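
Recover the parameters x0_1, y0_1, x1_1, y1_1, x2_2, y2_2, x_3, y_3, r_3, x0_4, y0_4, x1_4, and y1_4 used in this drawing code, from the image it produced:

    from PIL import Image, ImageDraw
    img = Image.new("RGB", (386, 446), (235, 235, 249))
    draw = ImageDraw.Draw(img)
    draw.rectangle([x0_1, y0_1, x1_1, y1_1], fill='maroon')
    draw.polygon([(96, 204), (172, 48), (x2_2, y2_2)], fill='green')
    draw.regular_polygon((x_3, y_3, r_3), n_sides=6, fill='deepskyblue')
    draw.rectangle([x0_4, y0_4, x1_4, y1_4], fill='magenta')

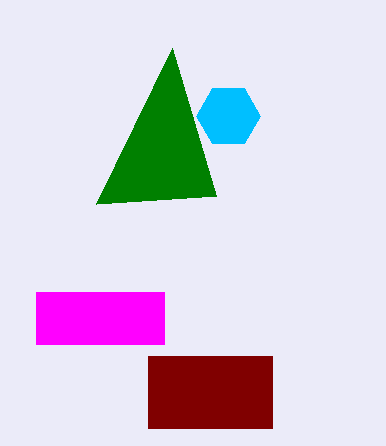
x0_1 = 148; y0_1 = 356; x1_1 = 272; y1_1 = 428; x2_2 = 216; y2_2 = 196; x_3 = 228; y_3 = 116; r_3 = 32; x0_4 = 36; y0_4 = 292; x1_4 = 164; y1_4 = 344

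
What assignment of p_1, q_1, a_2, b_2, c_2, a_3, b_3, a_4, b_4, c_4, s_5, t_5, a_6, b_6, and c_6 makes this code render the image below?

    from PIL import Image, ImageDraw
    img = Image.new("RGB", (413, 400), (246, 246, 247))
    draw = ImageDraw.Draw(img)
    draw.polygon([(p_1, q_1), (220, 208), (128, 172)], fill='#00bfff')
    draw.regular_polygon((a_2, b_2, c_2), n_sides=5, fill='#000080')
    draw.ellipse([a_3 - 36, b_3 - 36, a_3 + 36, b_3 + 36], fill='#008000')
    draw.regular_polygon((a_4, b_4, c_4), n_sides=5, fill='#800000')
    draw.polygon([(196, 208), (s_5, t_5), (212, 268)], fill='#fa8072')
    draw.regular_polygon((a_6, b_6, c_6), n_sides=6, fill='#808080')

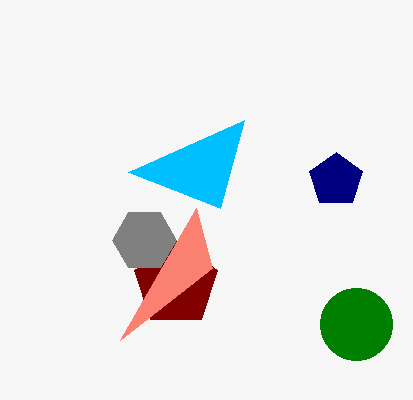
p_1 = 244; q_1 = 120; a_2 = 336; b_2 = 180; c_2 = 28; a_3 = 356; b_3 = 324; a_4 = 176; b_4 = 284; c_4 = 44; s_5 = 120; t_5 = 340; a_6 = 144; b_6 = 240; c_6 = 32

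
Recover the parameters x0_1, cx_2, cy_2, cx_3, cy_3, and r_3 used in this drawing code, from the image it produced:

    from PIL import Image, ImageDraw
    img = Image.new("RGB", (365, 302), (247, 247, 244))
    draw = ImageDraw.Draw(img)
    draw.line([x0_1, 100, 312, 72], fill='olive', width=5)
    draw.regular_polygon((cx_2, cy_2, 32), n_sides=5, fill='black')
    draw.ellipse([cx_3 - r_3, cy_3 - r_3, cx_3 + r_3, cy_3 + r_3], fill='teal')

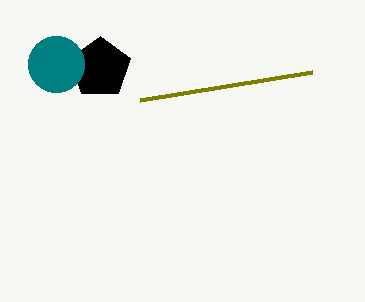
x0_1 = 140; cx_2 = 100; cy_2 = 68; cx_3 = 56; cy_3 = 64; r_3 = 28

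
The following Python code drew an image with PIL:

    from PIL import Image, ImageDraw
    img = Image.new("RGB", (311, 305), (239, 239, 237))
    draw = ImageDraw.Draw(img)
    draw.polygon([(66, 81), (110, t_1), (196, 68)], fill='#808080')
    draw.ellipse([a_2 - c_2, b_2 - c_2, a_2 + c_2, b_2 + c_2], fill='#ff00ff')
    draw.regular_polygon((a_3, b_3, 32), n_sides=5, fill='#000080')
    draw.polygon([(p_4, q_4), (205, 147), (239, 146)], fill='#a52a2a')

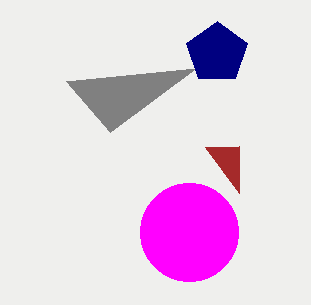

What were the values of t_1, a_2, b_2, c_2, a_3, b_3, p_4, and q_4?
t_1 = 132, a_2 = 189, b_2 = 232, c_2 = 49, a_3 = 217, b_3 = 53, p_4 = 239, q_4 = 193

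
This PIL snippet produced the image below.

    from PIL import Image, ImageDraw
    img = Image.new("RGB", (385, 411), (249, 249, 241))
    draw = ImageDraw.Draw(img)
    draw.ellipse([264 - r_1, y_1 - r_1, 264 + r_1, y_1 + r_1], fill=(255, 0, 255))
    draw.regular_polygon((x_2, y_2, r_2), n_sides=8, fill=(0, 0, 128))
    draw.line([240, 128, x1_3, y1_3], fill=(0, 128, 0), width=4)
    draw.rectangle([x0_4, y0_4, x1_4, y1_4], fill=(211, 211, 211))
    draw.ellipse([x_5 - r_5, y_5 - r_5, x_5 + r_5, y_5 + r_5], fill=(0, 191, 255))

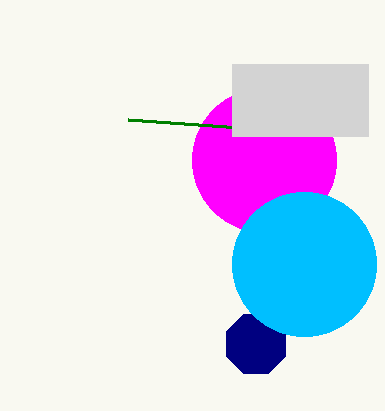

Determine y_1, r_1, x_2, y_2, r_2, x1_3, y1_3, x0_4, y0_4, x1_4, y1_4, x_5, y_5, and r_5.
y_1 = 160, r_1 = 72, x_2 = 256, y_2 = 344, r_2 = 32, x1_3 = 128, y1_3 = 120, x0_4 = 232, y0_4 = 64, x1_4 = 368, y1_4 = 136, x_5 = 304, y_5 = 264, r_5 = 72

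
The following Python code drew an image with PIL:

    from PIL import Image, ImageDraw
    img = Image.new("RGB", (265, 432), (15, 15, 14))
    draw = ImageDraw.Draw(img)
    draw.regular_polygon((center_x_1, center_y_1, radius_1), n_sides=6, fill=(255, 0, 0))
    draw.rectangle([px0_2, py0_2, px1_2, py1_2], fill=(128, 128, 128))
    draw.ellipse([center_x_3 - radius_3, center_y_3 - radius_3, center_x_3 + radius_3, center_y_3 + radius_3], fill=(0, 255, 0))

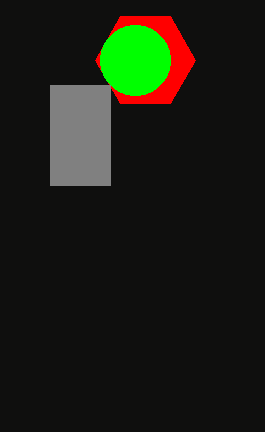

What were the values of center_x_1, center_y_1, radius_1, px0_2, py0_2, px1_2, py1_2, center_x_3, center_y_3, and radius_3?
center_x_1 = 145; center_y_1 = 60; radius_1 = 50; px0_2 = 50; py0_2 = 85; px1_2 = 110; py1_2 = 185; center_x_3 = 135; center_y_3 = 60; radius_3 = 35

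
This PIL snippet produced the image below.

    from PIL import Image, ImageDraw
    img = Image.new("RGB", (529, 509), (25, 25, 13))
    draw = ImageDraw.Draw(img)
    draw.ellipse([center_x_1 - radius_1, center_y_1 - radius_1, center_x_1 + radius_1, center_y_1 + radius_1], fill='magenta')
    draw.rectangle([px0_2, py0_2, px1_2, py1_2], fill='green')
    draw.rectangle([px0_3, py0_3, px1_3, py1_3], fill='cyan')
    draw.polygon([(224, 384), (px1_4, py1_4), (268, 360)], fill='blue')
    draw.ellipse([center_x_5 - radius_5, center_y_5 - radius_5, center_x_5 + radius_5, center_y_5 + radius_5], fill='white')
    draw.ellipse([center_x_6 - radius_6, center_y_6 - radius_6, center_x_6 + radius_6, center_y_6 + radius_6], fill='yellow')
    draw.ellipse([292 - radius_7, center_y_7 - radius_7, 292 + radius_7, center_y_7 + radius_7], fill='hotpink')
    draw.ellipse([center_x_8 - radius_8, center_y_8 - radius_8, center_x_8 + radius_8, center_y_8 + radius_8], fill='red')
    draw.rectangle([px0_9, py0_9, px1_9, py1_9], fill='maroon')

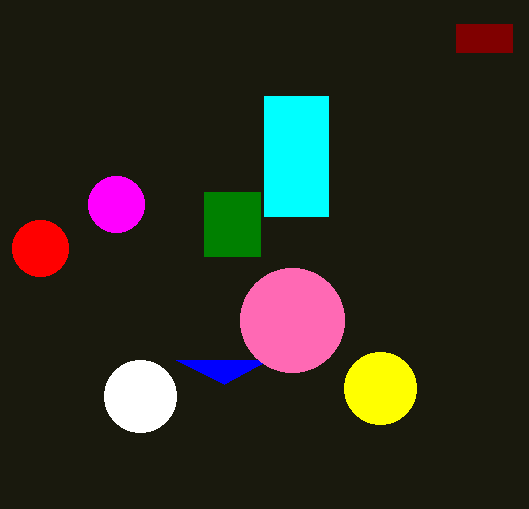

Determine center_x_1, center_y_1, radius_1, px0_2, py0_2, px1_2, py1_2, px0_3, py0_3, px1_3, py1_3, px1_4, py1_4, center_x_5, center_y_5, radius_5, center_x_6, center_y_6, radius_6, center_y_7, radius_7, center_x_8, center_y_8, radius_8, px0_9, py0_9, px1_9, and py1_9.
center_x_1 = 116, center_y_1 = 204, radius_1 = 28, px0_2 = 204, py0_2 = 192, px1_2 = 260, py1_2 = 256, px0_3 = 264, py0_3 = 96, px1_3 = 328, py1_3 = 216, px1_4 = 176, py1_4 = 360, center_x_5 = 140, center_y_5 = 396, radius_5 = 36, center_x_6 = 380, center_y_6 = 388, radius_6 = 36, center_y_7 = 320, radius_7 = 52, center_x_8 = 40, center_y_8 = 248, radius_8 = 28, px0_9 = 456, py0_9 = 24, px1_9 = 512, py1_9 = 52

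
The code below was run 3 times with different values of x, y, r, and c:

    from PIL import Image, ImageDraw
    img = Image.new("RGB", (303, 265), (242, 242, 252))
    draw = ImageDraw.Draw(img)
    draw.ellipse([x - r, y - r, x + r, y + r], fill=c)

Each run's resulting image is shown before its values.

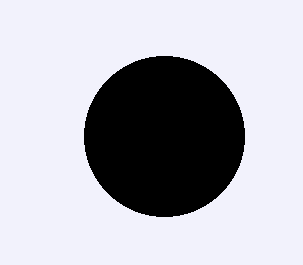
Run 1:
x = 164; y = 136; r = 80; c = 'black'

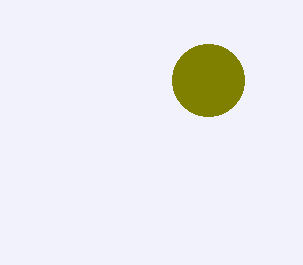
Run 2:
x = 208; y = 80; r = 36; c = 'olive'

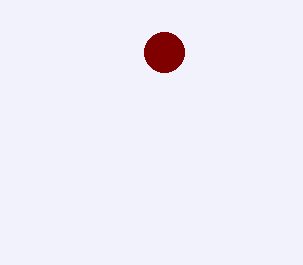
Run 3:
x = 164, y = 52, r = 20, c = 'maroon'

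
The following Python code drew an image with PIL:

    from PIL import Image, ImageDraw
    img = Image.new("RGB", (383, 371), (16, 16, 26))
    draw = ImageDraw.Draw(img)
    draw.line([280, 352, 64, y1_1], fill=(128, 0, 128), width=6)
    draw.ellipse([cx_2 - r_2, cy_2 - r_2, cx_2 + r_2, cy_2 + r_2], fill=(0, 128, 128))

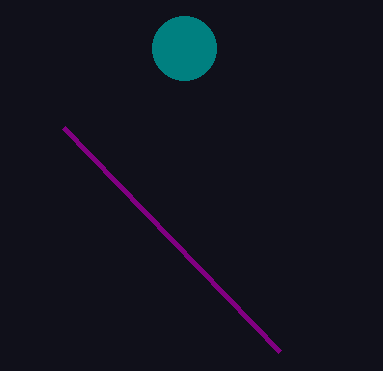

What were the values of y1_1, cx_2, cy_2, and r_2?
y1_1 = 128
cx_2 = 184
cy_2 = 48
r_2 = 32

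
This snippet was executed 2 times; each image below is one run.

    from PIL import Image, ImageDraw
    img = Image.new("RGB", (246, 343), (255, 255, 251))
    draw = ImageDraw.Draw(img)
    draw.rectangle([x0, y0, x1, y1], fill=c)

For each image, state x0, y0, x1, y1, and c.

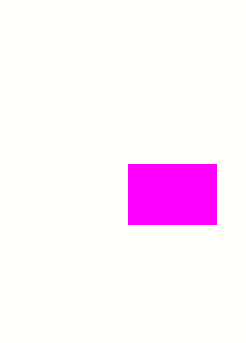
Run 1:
x0 = 128
y0 = 164
x1 = 216
y1 = 224
c = 'magenta'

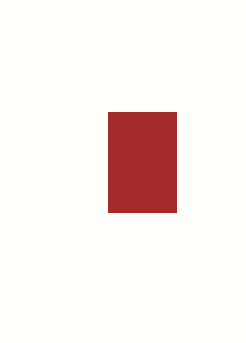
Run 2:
x0 = 108; y0 = 112; x1 = 176; y1 = 212; c = 'brown'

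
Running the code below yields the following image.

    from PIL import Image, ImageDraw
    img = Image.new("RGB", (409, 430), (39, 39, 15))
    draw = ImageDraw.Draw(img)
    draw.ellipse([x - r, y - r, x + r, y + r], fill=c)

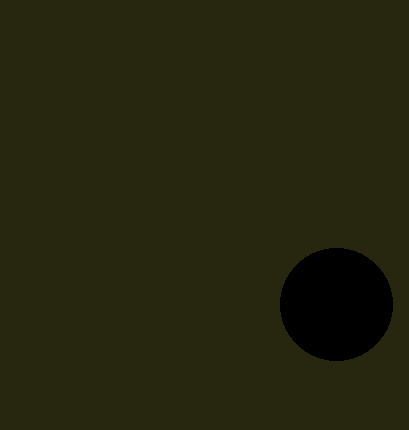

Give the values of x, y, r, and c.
x = 336
y = 304
r = 56
c = 'black'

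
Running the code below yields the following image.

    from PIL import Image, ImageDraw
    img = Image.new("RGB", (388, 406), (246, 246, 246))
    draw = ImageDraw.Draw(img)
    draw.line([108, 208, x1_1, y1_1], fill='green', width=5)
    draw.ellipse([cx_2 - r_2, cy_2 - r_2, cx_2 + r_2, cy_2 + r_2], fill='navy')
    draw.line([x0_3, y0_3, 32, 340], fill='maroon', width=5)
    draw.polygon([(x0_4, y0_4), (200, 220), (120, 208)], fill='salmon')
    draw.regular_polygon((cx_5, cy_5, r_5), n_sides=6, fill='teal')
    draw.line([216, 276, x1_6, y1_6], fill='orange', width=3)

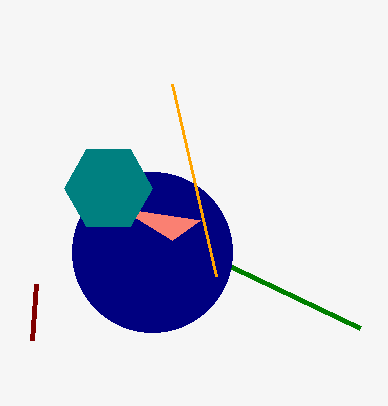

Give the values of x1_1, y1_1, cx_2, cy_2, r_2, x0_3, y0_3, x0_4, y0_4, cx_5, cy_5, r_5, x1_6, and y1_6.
x1_1 = 360, y1_1 = 328, cx_2 = 152, cy_2 = 252, r_2 = 80, x0_3 = 36, y0_3 = 284, x0_4 = 172, y0_4 = 240, cx_5 = 108, cy_5 = 188, r_5 = 44, x1_6 = 172, y1_6 = 84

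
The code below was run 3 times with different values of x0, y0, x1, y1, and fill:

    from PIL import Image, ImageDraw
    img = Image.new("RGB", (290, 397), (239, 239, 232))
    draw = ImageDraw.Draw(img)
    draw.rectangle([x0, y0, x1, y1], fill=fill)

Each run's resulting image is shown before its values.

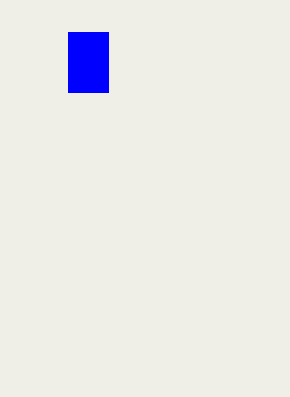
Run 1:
x0 = 68; y0 = 32; x1 = 108; y1 = 92; fill = 'blue'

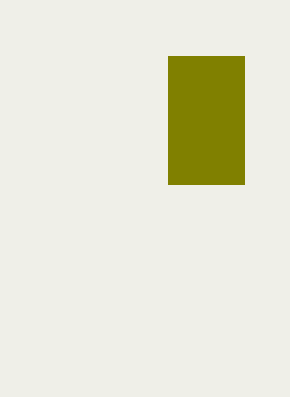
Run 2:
x0 = 168
y0 = 56
x1 = 244
y1 = 184
fill = 'olive'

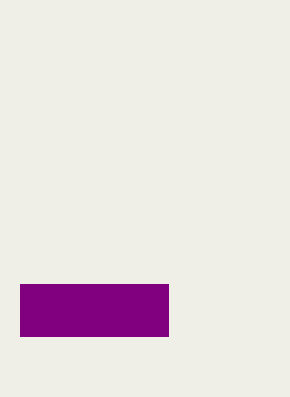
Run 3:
x0 = 20
y0 = 284
x1 = 168
y1 = 336
fill = 'purple'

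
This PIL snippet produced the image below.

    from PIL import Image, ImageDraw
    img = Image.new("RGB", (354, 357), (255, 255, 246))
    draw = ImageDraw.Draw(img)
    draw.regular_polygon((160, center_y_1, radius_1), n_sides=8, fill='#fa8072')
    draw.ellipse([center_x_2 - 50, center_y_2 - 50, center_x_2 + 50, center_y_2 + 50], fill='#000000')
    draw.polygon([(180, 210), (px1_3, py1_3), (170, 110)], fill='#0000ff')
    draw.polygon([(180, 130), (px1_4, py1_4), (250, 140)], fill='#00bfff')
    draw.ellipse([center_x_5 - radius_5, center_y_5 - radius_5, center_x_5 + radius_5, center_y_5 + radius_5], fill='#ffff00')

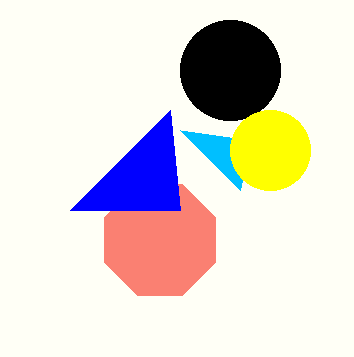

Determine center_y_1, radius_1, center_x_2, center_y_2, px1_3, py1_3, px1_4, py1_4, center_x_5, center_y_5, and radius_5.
center_y_1 = 240; radius_1 = 60; center_x_2 = 230; center_y_2 = 70; px1_3 = 70; py1_3 = 210; px1_4 = 240; py1_4 = 190; center_x_5 = 270; center_y_5 = 150; radius_5 = 40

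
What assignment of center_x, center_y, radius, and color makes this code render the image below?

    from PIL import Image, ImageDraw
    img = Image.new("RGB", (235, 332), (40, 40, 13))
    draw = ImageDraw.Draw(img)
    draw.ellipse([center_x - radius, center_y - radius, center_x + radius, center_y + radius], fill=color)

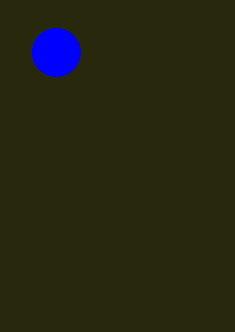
center_x = 56; center_y = 52; radius = 24; color = 'blue'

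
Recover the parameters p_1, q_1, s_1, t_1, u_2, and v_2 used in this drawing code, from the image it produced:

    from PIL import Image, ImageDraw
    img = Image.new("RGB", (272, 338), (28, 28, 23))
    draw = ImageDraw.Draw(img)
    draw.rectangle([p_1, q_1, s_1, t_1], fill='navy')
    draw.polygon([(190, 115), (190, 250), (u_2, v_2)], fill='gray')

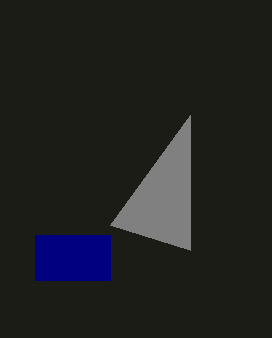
p_1 = 35; q_1 = 235; s_1 = 110; t_1 = 280; u_2 = 110; v_2 = 225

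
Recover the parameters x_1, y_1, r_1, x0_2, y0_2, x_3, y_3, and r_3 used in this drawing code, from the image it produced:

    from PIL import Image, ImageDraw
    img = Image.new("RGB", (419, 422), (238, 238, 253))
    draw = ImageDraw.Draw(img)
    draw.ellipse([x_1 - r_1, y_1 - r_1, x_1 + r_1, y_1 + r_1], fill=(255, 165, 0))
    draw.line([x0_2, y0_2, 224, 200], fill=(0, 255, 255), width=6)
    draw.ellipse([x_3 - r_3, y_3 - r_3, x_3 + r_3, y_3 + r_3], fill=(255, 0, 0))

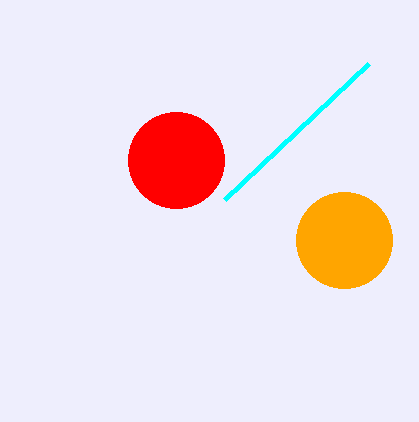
x_1 = 344; y_1 = 240; r_1 = 48; x0_2 = 368; y0_2 = 64; x_3 = 176; y_3 = 160; r_3 = 48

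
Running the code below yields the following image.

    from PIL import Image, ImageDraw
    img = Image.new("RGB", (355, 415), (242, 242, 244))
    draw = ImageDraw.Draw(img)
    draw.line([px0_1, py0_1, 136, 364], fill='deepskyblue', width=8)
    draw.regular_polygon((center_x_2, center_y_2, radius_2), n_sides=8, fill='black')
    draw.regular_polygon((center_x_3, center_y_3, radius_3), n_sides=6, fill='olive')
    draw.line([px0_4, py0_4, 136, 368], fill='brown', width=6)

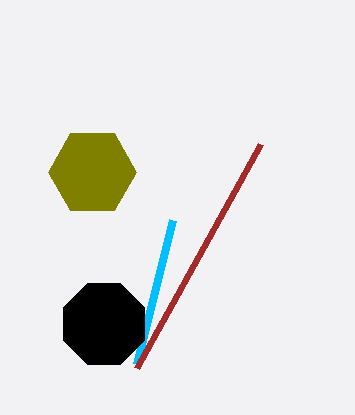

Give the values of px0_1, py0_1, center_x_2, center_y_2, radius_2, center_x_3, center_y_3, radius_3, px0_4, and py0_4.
px0_1 = 172, py0_1 = 220, center_x_2 = 104, center_y_2 = 324, radius_2 = 44, center_x_3 = 92, center_y_3 = 172, radius_3 = 44, px0_4 = 260, py0_4 = 144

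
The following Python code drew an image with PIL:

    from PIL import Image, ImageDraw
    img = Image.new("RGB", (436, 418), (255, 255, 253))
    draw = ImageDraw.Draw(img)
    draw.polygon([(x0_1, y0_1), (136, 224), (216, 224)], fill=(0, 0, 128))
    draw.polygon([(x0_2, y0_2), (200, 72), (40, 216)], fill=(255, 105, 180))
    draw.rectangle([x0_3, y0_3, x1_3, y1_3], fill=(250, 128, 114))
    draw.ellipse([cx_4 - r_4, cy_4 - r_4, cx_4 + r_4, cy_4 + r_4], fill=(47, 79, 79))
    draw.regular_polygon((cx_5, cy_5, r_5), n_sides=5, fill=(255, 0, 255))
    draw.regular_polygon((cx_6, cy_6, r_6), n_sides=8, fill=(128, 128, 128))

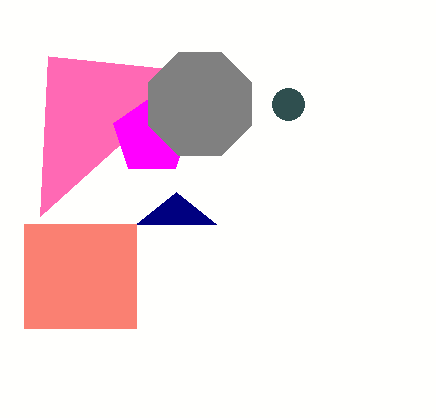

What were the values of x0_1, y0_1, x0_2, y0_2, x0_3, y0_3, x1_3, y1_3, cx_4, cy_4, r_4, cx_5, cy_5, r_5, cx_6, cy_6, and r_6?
x0_1 = 176, y0_1 = 192, x0_2 = 48, y0_2 = 56, x0_3 = 24, y0_3 = 224, x1_3 = 136, y1_3 = 328, cx_4 = 288, cy_4 = 104, r_4 = 16, cx_5 = 152, cy_5 = 136, r_5 = 40, cx_6 = 200, cy_6 = 104, r_6 = 56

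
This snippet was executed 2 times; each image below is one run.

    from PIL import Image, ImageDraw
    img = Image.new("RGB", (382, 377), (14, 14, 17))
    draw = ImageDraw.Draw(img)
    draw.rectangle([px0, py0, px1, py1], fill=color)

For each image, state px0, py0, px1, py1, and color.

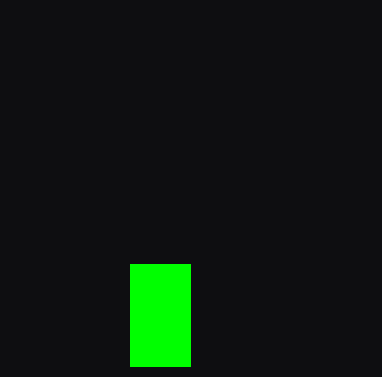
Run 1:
px0 = 130
py0 = 264
px1 = 190
py1 = 366
color = 'lime'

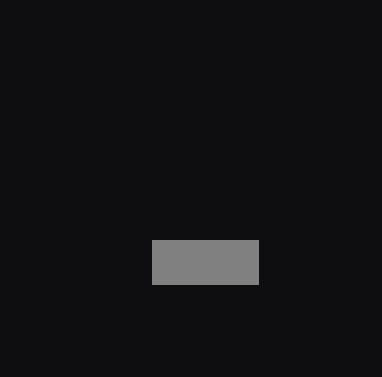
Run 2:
px0 = 152, py0 = 240, px1 = 258, py1 = 284, color = 'gray'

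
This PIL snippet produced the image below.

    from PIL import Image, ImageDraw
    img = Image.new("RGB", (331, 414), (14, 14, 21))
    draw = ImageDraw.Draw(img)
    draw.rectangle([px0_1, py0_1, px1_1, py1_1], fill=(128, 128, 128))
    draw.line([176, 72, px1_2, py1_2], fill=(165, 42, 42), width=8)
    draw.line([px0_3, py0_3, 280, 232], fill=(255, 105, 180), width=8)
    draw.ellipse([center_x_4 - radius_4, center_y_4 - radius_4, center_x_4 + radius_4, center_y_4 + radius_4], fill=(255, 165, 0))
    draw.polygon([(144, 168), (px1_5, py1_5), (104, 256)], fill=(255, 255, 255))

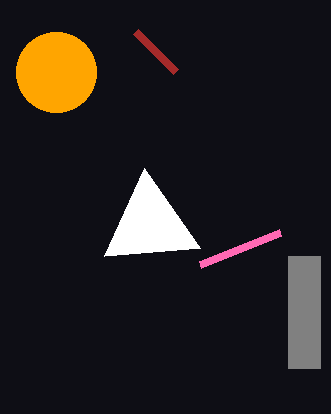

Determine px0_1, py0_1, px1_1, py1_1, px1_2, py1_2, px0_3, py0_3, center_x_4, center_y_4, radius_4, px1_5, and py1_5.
px0_1 = 288
py0_1 = 256
px1_1 = 320
py1_1 = 368
px1_2 = 136
py1_2 = 32
px0_3 = 200
py0_3 = 264
center_x_4 = 56
center_y_4 = 72
radius_4 = 40
px1_5 = 200
py1_5 = 248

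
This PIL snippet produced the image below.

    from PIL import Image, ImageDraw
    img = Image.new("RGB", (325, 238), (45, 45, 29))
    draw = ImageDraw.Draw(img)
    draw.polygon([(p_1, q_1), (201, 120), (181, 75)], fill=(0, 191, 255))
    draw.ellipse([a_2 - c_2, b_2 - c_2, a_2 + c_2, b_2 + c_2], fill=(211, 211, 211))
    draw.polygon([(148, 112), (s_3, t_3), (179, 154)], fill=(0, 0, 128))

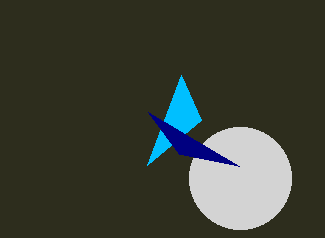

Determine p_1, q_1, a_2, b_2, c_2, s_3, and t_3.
p_1 = 147
q_1 = 165
a_2 = 240
b_2 = 178
c_2 = 51
s_3 = 239
t_3 = 166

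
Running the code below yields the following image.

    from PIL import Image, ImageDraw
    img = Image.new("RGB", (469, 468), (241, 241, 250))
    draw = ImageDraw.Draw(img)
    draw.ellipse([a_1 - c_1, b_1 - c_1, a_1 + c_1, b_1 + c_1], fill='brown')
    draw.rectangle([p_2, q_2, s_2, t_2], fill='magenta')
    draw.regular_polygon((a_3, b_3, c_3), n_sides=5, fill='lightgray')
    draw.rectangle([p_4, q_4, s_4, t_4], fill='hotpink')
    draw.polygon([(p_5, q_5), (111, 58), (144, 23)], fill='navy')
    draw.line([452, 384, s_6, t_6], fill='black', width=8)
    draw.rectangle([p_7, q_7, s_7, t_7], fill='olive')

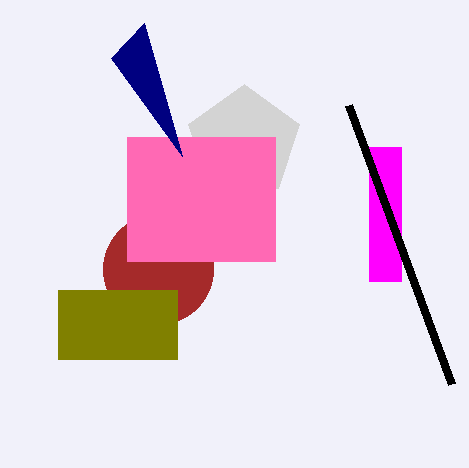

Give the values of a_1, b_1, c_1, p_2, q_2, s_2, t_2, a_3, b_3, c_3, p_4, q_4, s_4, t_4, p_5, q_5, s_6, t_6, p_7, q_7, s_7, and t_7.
a_1 = 158, b_1 = 269, c_1 = 55, p_2 = 369, q_2 = 147, s_2 = 401, t_2 = 281, a_3 = 244, b_3 = 142, c_3 = 58, p_4 = 127, q_4 = 137, s_4 = 275, t_4 = 261, p_5 = 182, q_5 = 156, s_6 = 349, t_6 = 105, p_7 = 58, q_7 = 290, s_7 = 177, t_7 = 359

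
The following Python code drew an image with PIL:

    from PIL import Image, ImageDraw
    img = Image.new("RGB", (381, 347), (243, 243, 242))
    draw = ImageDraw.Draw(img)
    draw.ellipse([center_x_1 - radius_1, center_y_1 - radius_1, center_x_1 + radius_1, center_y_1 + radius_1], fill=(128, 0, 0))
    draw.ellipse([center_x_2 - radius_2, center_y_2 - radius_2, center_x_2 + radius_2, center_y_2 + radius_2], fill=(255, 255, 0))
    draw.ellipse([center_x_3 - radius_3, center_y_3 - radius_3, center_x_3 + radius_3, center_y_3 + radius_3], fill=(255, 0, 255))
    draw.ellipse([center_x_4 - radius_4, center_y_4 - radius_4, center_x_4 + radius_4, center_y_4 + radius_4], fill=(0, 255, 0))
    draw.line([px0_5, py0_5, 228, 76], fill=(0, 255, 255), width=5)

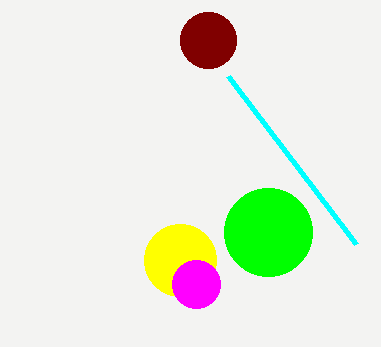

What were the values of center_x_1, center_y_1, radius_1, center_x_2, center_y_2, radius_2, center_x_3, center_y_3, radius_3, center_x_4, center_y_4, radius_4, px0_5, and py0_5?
center_x_1 = 208, center_y_1 = 40, radius_1 = 28, center_x_2 = 180, center_y_2 = 260, radius_2 = 36, center_x_3 = 196, center_y_3 = 284, radius_3 = 24, center_x_4 = 268, center_y_4 = 232, radius_4 = 44, px0_5 = 356, py0_5 = 244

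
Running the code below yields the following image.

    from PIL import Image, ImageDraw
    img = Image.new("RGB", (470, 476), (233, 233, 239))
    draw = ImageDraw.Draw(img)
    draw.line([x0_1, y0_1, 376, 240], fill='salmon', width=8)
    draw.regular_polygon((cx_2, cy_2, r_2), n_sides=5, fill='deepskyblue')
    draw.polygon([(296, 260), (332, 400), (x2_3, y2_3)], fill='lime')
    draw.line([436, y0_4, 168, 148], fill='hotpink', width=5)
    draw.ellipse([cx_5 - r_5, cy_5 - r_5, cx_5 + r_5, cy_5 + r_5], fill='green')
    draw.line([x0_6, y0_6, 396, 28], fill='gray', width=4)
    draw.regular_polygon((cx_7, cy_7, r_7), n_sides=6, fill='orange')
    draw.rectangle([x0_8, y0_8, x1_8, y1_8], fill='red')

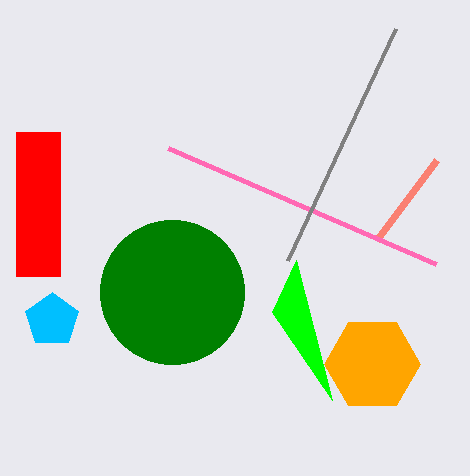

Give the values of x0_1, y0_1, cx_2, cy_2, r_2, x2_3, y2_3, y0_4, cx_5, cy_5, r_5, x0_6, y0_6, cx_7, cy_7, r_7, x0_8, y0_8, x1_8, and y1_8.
x0_1 = 436
y0_1 = 160
cx_2 = 52
cy_2 = 320
r_2 = 28
x2_3 = 272
y2_3 = 312
y0_4 = 264
cx_5 = 172
cy_5 = 292
r_5 = 72
x0_6 = 288
y0_6 = 260
cx_7 = 372
cy_7 = 364
r_7 = 48
x0_8 = 16
y0_8 = 132
x1_8 = 60
y1_8 = 276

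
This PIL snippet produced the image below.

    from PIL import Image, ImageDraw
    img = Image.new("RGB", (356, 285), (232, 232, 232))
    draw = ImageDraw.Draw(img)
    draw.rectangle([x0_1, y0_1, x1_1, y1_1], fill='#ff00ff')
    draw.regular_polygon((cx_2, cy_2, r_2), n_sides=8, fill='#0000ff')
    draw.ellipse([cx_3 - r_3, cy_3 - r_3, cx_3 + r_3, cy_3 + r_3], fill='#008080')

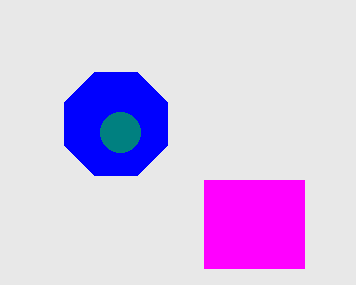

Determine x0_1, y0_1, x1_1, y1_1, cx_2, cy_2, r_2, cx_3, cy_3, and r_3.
x0_1 = 204
y0_1 = 180
x1_1 = 304
y1_1 = 268
cx_2 = 116
cy_2 = 124
r_2 = 56
cx_3 = 120
cy_3 = 132
r_3 = 20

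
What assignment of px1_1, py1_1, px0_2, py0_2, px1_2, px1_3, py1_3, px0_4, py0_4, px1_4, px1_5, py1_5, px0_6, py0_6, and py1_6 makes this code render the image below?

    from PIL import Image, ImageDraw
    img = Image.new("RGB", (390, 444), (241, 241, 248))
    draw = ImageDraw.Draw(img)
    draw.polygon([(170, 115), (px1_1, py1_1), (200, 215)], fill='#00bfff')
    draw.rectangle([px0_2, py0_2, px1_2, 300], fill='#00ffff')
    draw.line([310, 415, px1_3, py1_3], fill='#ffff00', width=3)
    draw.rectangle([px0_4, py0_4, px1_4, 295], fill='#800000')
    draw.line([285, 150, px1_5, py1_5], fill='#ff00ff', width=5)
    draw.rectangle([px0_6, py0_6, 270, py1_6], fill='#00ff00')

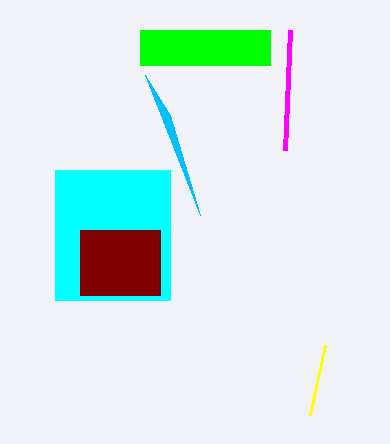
px1_1 = 145, py1_1 = 75, px0_2 = 55, py0_2 = 170, px1_2 = 170, px1_3 = 325, py1_3 = 345, px0_4 = 80, py0_4 = 230, px1_4 = 160, px1_5 = 290, py1_5 = 30, px0_6 = 140, py0_6 = 30, py1_6 = 65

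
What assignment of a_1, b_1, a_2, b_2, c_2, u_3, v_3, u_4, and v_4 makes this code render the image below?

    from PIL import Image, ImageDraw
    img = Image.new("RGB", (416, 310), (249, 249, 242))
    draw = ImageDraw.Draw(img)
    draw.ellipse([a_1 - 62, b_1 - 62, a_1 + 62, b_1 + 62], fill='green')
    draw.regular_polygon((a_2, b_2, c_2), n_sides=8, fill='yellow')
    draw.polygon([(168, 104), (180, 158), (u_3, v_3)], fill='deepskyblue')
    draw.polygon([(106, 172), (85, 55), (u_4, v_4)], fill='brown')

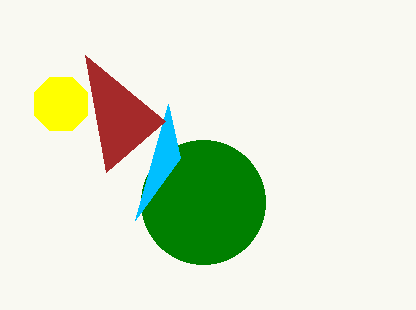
a_1 = 203
b_1 = 202
a_2 = 61
b_2 = 104
c_2 = 29
u_3 = 135
v_3 = 220
u_4 = 165
v_4 = 121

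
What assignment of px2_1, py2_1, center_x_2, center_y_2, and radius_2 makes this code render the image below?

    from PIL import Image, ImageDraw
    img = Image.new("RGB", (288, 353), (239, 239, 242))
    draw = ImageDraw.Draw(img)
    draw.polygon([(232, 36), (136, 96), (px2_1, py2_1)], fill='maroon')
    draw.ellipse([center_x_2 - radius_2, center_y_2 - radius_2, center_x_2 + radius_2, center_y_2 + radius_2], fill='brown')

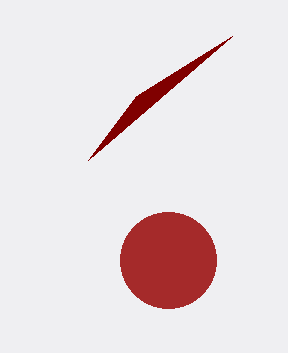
px2_1 = 88
py2_1 = 160
center_x_2 = 168
center_y_2 = 260
radius_2 = 48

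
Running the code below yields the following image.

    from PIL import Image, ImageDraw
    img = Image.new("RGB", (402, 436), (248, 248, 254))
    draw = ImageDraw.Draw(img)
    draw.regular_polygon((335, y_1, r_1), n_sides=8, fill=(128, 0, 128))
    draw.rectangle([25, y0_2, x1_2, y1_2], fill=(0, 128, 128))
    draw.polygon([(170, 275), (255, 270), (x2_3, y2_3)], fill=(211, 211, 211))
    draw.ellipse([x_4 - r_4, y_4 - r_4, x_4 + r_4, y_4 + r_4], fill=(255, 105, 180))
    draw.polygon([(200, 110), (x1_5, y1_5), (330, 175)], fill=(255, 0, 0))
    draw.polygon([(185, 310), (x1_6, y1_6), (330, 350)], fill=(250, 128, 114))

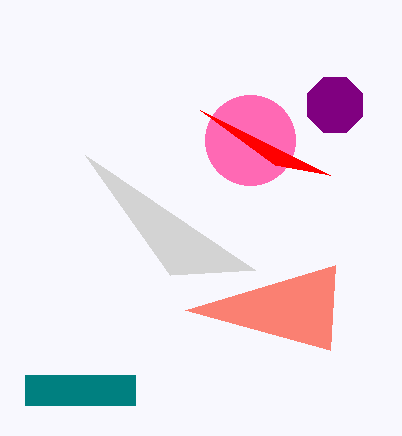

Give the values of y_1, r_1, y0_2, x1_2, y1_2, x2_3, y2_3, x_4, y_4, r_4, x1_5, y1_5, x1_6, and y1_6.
y_1 = 105; r_1 = 30; y0_2 = 375; x1_2 = 135; y1_2 = 405; x2_3 = 85; y2_3 = 155; x_4 = 250; y_4 = 140; r_4 = 45; x1_5 = 275; y1_5 = 165; x1_6 = 335; y1_6 = 265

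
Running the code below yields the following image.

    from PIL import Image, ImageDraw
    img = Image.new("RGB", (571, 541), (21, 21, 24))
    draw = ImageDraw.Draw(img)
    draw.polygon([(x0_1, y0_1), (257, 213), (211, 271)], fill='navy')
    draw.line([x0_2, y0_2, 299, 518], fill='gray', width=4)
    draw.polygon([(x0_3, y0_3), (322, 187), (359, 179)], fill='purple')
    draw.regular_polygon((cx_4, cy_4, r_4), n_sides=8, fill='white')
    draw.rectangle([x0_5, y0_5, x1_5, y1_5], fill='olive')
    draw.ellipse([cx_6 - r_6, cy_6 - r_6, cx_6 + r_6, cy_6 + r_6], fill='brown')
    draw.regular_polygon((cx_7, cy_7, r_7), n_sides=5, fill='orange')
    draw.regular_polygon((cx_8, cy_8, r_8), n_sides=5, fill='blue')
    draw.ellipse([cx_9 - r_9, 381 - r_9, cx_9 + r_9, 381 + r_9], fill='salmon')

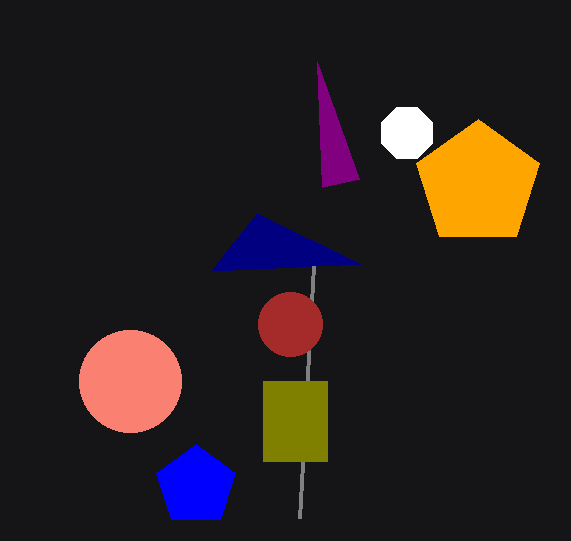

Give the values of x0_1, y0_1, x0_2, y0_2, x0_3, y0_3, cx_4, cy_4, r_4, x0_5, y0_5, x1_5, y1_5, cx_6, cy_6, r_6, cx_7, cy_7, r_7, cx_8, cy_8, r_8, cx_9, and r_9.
x0_1 = 360; y0_1 = 264; x0_2 = 313; y0_2 = 266; x0_3 = 317; y0_3 = 62; cx_4 = 407; cy_4 = 133; r_4 = 28; x0_5 = 263; y0_5 = 381; x1_5 = 327; y1_5 = 461; cx_6 = 290; cy_6 = 324; r_6 = 32; cx_7 = 478; cy_7 = 184; r_7 = 65; cx_8 = 196; cy_8 = 486; r_8 = 42; cx_9 = 130; r_9 = 51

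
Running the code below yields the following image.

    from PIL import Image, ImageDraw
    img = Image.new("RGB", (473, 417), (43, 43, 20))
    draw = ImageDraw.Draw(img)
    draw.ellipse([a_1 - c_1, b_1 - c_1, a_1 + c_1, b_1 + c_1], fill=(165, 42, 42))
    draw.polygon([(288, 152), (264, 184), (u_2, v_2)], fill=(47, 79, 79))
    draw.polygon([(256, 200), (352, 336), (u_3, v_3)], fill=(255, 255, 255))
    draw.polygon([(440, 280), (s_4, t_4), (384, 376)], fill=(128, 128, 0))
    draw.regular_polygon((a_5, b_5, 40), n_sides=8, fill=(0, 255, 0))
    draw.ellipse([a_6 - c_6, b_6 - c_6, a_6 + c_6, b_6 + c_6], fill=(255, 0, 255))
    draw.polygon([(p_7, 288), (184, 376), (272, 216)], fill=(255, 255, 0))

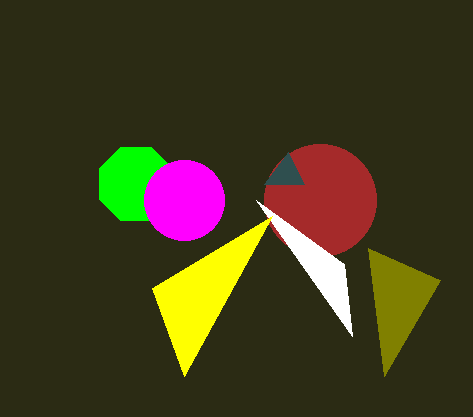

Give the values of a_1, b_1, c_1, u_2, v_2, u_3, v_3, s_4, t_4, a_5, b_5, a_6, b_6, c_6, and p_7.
a_1 = 320, b_1 = 200, c_1 = 56, u_2 = 304, v_2 = 184, u_3 = 344, v_3 = 264, s_4 = 368, t_4 = 248, a_5 = 136, b_5 = 184, a_6 = 184, b_6 = 200, c_6 = 40, p_7 = 152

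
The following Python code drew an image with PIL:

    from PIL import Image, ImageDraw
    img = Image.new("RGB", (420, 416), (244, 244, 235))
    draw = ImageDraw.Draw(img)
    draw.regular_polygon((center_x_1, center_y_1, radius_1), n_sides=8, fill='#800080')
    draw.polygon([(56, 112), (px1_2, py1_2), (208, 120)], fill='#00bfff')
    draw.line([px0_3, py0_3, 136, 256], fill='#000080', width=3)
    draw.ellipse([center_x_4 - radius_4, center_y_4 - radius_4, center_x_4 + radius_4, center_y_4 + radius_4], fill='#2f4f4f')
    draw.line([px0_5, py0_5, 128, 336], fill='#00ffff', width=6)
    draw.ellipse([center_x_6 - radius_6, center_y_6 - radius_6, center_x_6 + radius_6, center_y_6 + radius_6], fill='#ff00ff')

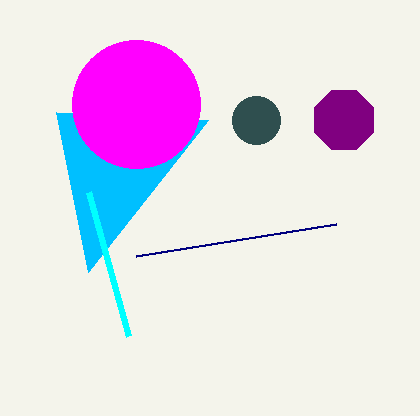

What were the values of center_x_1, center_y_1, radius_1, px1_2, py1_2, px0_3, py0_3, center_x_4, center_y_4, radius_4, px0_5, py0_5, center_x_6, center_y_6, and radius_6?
center_x_1 = 344; center_y_1 = 120; radius_1 = 32; px1_2 = 88; py1_2 = 272; px0_3 = 336; py0_3 = 224; center_x_4 = 256; center_y_4 = 120; radius_4 = 24; px0_5 = 88; py0_5 = 192; center_x_6 = 136; center_y_6 = 104; radius_6 = 64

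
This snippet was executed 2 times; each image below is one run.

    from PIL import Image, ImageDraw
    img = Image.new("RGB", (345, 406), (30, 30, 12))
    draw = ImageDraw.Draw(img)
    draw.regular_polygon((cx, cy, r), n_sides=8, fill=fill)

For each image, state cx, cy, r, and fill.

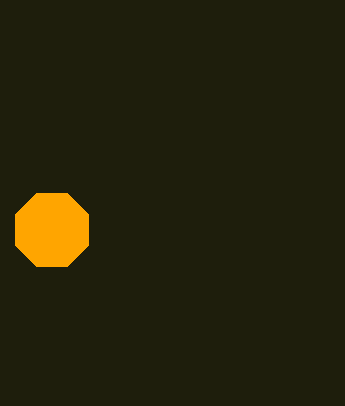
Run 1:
cx = 52, cy = 230, r = 40, fill = 'orange'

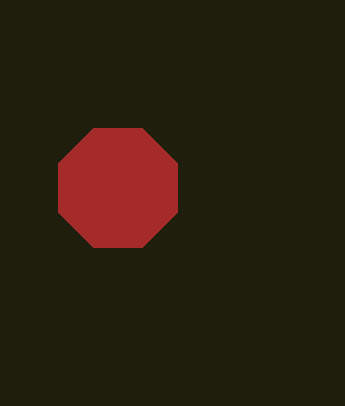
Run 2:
cx = 118
cy = 188
r = 64
fill = 'brown'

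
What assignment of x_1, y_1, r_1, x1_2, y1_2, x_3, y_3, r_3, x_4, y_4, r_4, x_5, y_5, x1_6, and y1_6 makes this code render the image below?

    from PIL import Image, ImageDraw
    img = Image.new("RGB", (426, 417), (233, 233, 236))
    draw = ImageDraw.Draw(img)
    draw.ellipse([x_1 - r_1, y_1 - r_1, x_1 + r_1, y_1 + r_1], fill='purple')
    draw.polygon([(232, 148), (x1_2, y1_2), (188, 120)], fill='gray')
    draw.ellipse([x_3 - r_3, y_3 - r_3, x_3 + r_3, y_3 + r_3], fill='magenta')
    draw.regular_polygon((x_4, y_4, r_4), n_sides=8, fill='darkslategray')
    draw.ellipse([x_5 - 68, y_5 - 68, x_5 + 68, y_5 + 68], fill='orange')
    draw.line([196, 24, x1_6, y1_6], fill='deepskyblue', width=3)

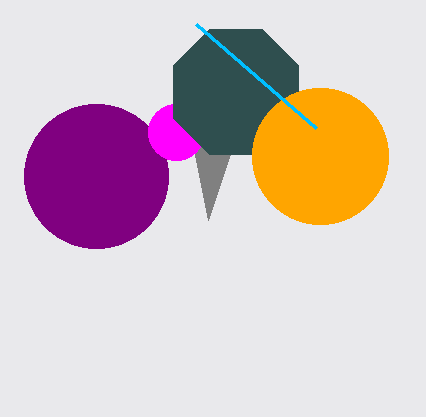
x_1 = 96, y_1 = 176, r_1 = 72, x1_2 = 208, y1_2 = 220, x_3 = 176, y_3 = 132, r_3 = 28, x_4 = 236, y_4 = 92, r_4 = 68, x_5 = 320, y_5 = 156, x1_6 = 316, y1_6 = 128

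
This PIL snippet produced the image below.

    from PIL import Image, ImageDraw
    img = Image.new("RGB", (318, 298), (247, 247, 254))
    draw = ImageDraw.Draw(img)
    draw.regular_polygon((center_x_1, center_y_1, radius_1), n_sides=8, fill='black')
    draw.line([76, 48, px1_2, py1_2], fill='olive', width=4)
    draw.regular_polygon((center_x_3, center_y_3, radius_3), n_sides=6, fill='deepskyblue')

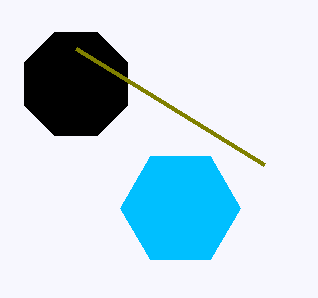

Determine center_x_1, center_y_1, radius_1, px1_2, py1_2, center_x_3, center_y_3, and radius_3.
center_x_1 = 76, center_y_1 = 84, radius_1 = 56, px1_2 = 264, py1_2 = 164, center_x_3 = 180, center_y_3 = 208, radius_3 = 60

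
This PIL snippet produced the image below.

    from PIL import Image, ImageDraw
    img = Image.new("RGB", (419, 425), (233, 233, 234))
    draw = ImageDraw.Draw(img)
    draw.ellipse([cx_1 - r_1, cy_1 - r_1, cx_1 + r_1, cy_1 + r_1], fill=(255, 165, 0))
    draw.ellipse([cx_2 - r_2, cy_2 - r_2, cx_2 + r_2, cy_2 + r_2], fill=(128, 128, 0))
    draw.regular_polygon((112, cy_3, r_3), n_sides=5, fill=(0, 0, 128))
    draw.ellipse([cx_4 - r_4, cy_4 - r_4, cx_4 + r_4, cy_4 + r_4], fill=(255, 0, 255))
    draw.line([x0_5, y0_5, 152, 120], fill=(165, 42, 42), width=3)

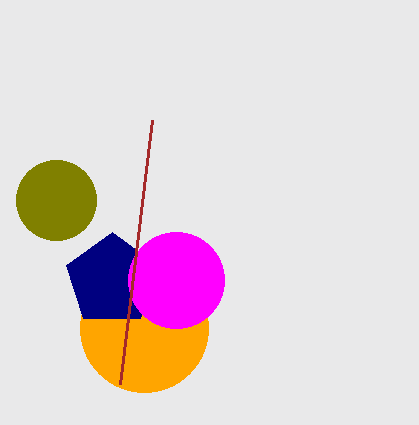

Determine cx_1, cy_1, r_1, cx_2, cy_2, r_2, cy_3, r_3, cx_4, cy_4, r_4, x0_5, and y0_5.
cx_1 = 144; cy_1 = 328; r_1 = 64; cx_2 = 56; cy_2 = 200; r_2 = 40; cy_3 = 280; r_3 = 48; cx_4 = 176; cy_4 = 280; r_4 = 48; x0_5 = 120; y0_5 = 384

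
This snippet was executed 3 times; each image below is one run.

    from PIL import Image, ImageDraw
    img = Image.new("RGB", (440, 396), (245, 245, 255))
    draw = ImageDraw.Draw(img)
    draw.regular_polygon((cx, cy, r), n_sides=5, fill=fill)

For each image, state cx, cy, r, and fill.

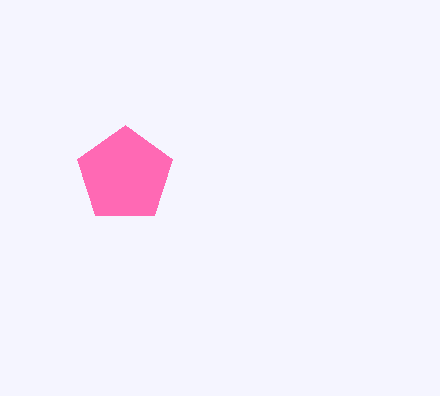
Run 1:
cx = 125
cy = 175
r = 50
fill = 'hotpink'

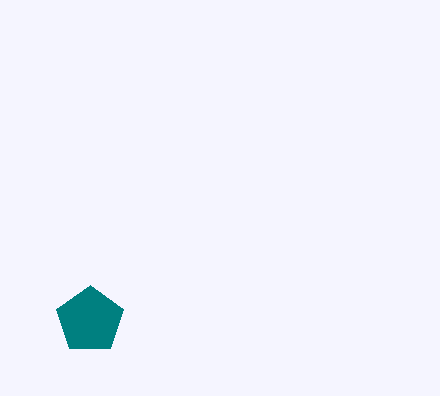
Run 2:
cx = 90, cy = 320, r = 35, fill = 'teal'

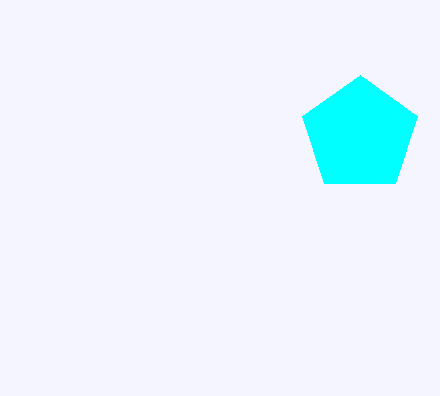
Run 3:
cx = 360; cy = 135; r = 60; fill = 'cyan'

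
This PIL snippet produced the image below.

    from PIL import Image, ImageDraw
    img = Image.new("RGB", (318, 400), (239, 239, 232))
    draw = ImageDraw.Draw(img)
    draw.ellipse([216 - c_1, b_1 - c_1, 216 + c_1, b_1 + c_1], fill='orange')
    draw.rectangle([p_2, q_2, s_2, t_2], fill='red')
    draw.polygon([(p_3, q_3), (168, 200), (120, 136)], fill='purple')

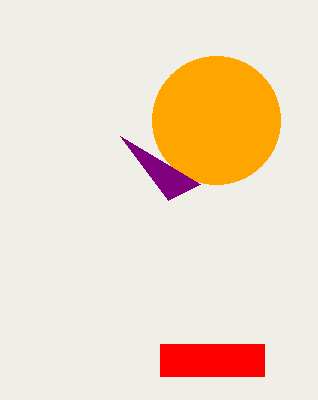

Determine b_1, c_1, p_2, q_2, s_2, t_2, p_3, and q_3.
b_1 = 120, c_1 = 64, p_2 = 160, q_2 = 344, s_2 = 264, t_2 = 376, p_3 = 200, q_3 = 184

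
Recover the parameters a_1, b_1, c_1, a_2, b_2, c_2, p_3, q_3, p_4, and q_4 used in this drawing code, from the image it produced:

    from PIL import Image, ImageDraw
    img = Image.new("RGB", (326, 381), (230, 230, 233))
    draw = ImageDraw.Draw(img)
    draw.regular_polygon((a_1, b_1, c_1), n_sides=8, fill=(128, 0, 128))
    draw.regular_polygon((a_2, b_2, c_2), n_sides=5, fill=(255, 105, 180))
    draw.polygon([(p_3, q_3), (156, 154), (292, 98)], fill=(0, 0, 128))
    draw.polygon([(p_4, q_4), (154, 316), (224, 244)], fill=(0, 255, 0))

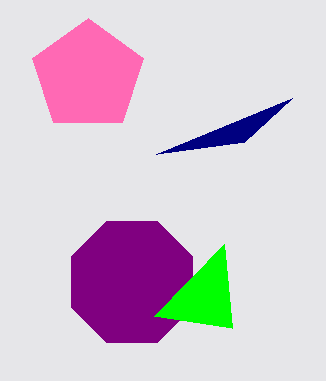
a_1 = 132; b_1 = 282; c_1 = 66; a_2 = 88; b_2 = 76; c_2 = 58; p_3 = 244; q_3 = 142; p_4 = 232; q_4 = 328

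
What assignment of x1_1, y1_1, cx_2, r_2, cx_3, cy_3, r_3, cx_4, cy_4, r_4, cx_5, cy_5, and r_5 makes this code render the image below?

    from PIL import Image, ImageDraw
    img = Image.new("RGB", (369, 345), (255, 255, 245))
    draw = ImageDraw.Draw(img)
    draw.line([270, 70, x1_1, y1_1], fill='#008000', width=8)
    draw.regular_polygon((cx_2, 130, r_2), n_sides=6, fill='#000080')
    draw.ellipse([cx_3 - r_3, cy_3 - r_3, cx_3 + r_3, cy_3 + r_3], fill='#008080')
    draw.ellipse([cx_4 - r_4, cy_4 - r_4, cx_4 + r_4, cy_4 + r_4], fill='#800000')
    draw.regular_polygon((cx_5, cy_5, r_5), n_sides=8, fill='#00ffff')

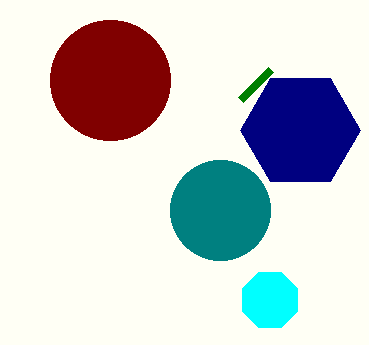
x1_1 = 240, y1_1 = 100, cx_2 = 300, r_2 = 60, cx_3 = 220, cy_3 = 210, r_3 = 50, cx_4 = 110, cy_4 = 80, r_4 = 60, cx_5 = 270, cy_5 = 300, r_5 = 30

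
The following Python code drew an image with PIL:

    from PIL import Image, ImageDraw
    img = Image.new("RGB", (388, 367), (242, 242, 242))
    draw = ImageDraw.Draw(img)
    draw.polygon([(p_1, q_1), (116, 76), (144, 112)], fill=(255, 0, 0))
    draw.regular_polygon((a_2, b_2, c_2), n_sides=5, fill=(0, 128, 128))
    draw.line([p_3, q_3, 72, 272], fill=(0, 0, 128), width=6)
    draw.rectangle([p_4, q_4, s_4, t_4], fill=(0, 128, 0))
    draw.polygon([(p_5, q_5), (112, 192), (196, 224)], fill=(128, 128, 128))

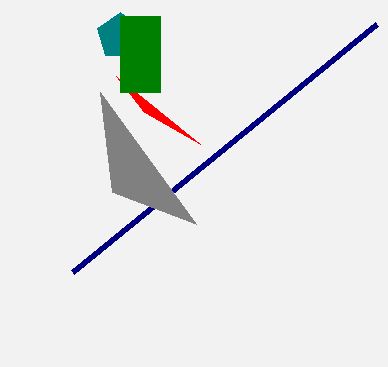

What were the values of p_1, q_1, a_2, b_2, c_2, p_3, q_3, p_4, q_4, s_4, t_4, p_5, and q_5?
p_1 = 200
q_1 = 144
a_2 = 120
b_2 = 36
c_2 = 24
p_3 = 376
q_3 = 24
p_4 = 120
q_4 = 16
s_4 = 160
t_4 = 92
p_5 = 100
q_5 = 92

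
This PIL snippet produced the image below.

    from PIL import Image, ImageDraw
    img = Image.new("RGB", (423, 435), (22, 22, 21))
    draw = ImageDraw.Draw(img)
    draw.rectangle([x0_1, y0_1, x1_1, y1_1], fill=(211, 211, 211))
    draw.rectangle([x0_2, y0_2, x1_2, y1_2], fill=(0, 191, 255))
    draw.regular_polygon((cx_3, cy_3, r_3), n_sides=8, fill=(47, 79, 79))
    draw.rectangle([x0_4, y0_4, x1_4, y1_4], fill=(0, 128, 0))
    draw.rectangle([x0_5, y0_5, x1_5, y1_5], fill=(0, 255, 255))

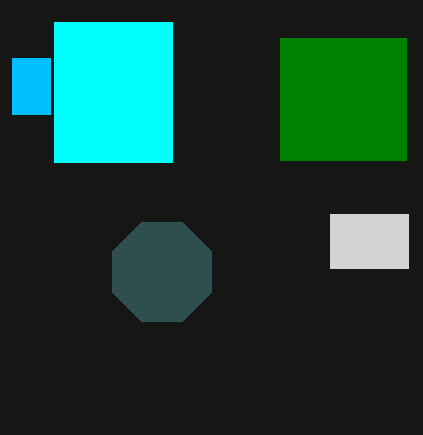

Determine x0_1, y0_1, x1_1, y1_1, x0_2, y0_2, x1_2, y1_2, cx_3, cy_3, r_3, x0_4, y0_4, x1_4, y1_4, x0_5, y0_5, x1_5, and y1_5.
x0_1 = 330, y0_1 = 214, x1_1 = 408, y1_1 = 268, x0_2 = 12, y0_2 = 58, x1_2 = 50, y1_2 = 114, cx_3 = 162, cy_3 = 272, r_3 = 54, x0_4 = 280, y0_4 = 38, x1_4 = 406, y1_4 = 160, x0_5 = 54, y0_5 = 22, x1_5 = 172, y1_5 = 162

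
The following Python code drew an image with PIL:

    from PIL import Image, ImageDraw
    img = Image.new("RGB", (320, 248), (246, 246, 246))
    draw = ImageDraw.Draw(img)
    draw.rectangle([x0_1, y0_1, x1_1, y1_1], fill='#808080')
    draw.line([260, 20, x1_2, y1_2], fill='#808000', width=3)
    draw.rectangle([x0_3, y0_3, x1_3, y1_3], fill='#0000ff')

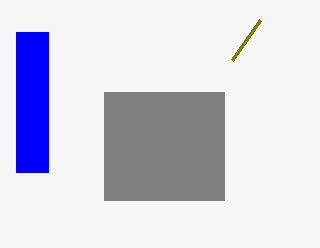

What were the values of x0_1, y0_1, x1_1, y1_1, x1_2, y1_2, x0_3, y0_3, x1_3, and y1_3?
x0_1 = 104, y0_1 = 92, x1_1 = 224, y1_1 = 200, x1_2 = 232, y1_2 = 60, x0_3 = 16, y0_3 = 32, x1_3 = 48, y1_3 = 172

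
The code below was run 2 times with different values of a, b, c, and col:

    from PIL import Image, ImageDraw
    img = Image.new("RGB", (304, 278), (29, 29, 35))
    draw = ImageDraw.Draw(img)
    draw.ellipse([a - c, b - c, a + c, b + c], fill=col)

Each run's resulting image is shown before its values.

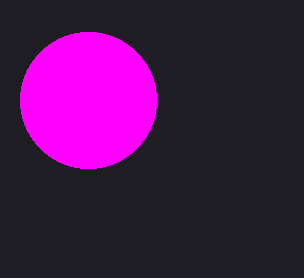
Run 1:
a = 88
b = 100
c = 68
col = 'magenta'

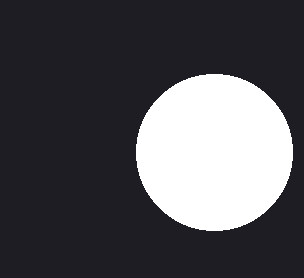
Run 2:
a = 214; b = 152; c = 78; col = 'white'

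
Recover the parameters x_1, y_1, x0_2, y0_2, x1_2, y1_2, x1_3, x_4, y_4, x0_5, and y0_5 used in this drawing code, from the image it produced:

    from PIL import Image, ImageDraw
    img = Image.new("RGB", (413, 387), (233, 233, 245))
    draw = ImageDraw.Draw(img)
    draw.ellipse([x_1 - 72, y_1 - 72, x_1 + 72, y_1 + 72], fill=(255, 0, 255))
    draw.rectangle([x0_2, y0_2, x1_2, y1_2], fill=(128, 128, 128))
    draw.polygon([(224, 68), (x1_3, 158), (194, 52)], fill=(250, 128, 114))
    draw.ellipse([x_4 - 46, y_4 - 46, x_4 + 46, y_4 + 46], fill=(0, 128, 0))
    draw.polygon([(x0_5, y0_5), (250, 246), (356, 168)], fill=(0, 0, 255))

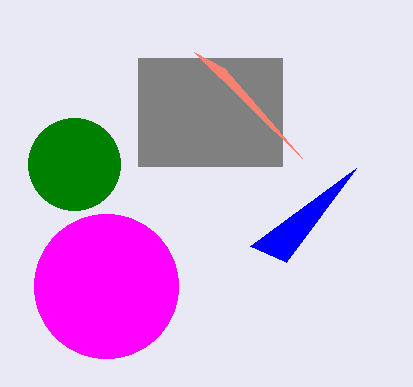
x_1 = 106
y_1 = 286
x0_2 = 138
y0_2 = 58
x1_2 = 282
y1_2 = 166
x1_3 = 302
x_4 = 74
y_4 = 164
x0_5 = 286
y0_5 = 262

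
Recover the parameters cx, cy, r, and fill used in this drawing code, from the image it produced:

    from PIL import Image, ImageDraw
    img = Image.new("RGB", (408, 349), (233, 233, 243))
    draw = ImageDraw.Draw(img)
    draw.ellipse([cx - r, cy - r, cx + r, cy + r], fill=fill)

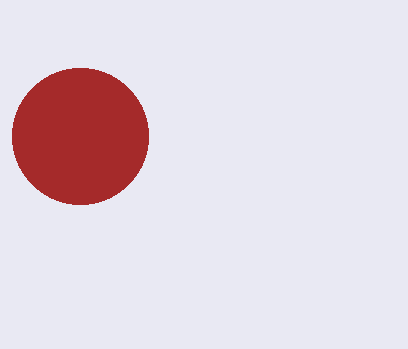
cx = 80, cy = 136, r = 68, fill = 'brown'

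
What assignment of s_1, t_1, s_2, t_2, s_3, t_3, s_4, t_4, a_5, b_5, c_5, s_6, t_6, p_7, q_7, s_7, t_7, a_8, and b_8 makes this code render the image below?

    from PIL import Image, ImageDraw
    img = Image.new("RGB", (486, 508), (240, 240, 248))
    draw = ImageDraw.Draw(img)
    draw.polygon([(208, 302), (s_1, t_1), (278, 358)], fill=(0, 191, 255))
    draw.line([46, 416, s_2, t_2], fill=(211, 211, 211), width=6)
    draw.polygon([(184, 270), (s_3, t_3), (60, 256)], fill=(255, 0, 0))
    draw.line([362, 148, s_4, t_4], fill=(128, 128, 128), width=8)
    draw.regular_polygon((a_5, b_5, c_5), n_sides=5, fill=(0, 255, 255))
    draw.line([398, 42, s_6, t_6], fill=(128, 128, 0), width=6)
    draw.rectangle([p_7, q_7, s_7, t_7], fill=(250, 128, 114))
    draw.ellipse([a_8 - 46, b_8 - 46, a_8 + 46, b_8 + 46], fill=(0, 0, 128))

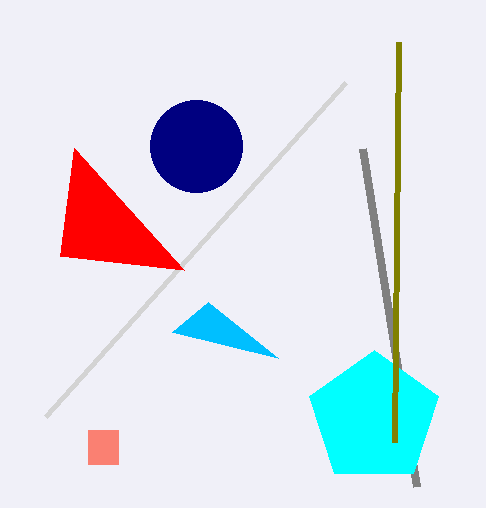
s_1 = 172
t_1 = 332
s_2 = 346
t_2 = 82
s_3 = 74
t_3 = 148
s_4 = 416
t_4 = 486
a_5 = 374
b_5 = 418
c_5 = 68
s_6 = 394
t_6 = 442
p_7 = 88
q_7 = 430
s_7 = 118
t_7 = 464
a_8 = 196
b_8 = 146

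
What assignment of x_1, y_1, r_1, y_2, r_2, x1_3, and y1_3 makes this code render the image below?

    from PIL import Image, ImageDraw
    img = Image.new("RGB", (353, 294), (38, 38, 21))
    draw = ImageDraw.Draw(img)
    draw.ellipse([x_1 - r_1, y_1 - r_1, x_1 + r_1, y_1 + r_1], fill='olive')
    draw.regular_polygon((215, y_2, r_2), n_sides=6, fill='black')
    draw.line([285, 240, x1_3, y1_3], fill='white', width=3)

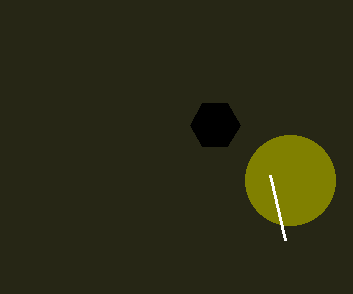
x_1 = 290; y_1 = 180; r_1 = 45; y_2 = 125; r_2 = 25; x1_3 = 270; y1_3 = 175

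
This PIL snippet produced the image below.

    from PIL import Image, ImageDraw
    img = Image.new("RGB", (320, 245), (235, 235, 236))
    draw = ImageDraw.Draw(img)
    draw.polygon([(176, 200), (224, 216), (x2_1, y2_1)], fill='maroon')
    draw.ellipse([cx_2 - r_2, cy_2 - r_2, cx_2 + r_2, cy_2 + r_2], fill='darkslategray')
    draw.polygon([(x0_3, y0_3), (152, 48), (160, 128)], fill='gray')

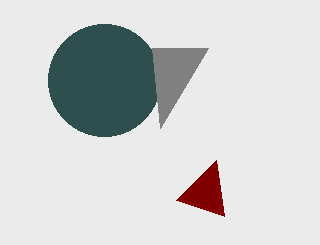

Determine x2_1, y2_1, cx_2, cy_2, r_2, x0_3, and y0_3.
x2_1 = 216
y2_1 = 160
cx_2 = 104
cy_2 = 80
r_2 = 56
x0_3 = 208
y0_3 = 48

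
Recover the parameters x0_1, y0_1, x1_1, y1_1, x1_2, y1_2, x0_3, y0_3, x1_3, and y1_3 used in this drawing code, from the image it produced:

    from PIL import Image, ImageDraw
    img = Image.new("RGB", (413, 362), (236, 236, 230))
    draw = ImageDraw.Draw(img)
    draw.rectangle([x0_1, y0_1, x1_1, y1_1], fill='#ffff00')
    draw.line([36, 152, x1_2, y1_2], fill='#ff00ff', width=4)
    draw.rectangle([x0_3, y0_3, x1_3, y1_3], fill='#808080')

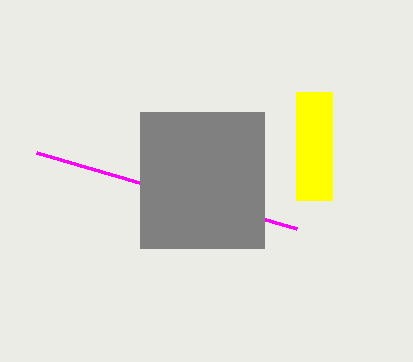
x0_1 = 296, y0_1 = 92, x1_1 = 332, y1_1 = 200, x1_2 = 296, y1_2 = 228, x0_3 = 140, y0_3 = 112, x1_3 = 264, y1_3 = 248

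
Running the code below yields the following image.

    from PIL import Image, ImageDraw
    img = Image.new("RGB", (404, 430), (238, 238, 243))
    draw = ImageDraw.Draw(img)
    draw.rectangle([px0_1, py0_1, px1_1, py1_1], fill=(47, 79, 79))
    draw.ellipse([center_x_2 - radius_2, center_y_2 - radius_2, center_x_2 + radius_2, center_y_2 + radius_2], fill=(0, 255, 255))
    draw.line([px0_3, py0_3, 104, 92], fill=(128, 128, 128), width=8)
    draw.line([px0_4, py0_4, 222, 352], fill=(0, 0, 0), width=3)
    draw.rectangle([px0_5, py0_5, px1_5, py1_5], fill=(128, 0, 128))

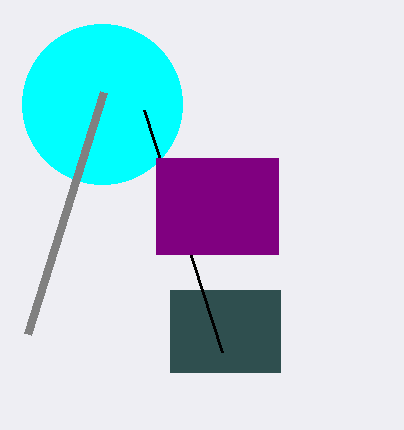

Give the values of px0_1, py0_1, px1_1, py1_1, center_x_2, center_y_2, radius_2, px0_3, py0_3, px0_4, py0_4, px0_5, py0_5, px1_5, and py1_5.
px0_1 = 170; py0_1 = 290; px1_1 = 280; py1_1 = 372; center_x_2 = 102; center_y_2 = 104; radius_2 = 80; px0_3 = 28; py0_3 = 334; px0_4 = 144; py0_4 = 110; px0_5 = 156; py0_5 = 158; px1_5 = 278; py1_5 = 254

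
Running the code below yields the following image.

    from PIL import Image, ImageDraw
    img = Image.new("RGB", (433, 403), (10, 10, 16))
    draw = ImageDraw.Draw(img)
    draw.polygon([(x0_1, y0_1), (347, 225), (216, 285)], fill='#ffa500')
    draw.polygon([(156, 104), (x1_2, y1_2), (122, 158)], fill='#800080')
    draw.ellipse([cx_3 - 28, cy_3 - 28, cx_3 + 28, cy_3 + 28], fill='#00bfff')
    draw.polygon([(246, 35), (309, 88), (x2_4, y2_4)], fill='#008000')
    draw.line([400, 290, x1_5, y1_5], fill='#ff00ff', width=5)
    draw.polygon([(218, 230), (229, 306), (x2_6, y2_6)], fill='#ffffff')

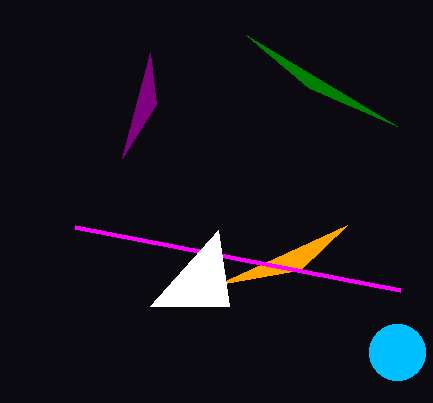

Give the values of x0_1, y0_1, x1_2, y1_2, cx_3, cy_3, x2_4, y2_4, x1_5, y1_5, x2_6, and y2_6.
x0_1 = 300
y0_1 = 270
x1_2 = 150
y1_2 = 53
cx_3 = 397
cy_3 = 352
x2_4 = 397
y2_4 = 126
x1_5 = 75
y1_5 = 227
x2_6 = 150
y2_6 = 306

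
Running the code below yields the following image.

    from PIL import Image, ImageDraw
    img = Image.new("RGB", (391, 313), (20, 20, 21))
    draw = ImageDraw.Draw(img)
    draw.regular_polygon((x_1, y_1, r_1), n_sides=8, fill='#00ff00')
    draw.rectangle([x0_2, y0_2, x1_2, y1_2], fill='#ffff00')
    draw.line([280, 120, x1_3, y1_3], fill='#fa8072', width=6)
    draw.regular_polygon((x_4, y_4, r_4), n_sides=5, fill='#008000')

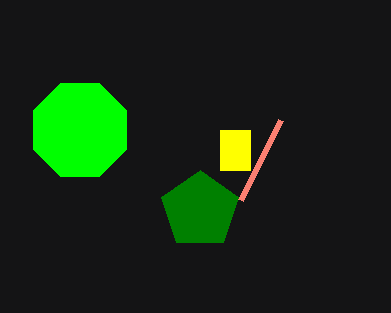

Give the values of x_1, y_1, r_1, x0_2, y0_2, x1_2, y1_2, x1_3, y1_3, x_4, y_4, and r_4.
x_1 = 80, y_1 = 130, r_1 = 50, x0_2 = 220, y0_2 = 130, x1_2 = 250, y1_2 = 170, x1_3 = 240, y1_3 = 200, x_4 = 200, y_4 = 210, r_4 = 40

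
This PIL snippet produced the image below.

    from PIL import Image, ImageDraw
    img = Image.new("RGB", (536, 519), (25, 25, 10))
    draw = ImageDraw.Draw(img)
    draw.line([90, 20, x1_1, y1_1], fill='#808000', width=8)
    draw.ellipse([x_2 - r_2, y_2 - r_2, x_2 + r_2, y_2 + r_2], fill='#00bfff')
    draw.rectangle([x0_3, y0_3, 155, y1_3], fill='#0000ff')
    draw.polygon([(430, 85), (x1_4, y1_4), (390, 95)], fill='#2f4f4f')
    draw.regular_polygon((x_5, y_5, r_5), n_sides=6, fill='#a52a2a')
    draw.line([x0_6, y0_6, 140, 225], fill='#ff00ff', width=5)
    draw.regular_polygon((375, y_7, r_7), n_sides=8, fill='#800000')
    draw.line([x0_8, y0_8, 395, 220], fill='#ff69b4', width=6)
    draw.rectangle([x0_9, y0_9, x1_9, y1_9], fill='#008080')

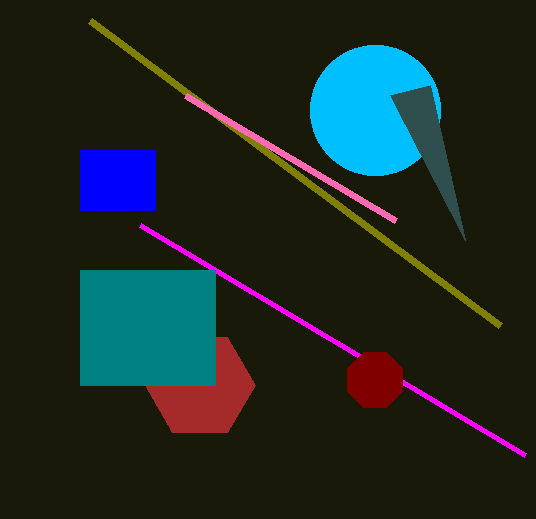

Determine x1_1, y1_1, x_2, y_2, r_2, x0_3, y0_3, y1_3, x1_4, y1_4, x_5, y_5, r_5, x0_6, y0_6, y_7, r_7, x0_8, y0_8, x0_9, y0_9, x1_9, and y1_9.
x1_1 = 500, y1_1 = 325, x_2 = 375, y_2 = 110, r_2 = 65, x0_3 = 80, y0_3 = 150, y1_3 = 210, x1_4 = 465, y1_4 = 240, x_5 = 200, y_5 = 385, r_5 = 55, x0_6 = 525, y0_6 = 455, y_7 = 380, r_7 = 30, x0_8 = 185, y0_8 = 95, x0_9 = 80, y0_9 = 270, x1_9 = 215, y1_9 = 385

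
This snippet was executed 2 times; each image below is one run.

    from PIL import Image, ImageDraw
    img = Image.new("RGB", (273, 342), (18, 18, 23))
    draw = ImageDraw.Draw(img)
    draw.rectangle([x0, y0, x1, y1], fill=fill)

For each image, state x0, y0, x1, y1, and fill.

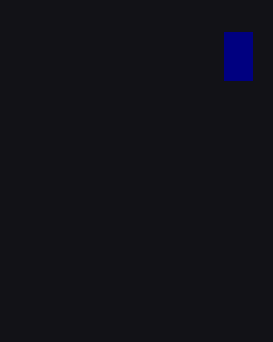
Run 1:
x0 = 224
y0 = 32
x1 = 252
y1 = 80
fill = 'navy'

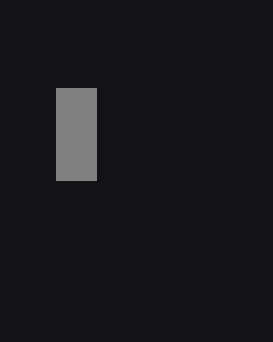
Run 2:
x0 = 56, y0 = 88, x1 = 96, y1 = 180, fill = 'gray'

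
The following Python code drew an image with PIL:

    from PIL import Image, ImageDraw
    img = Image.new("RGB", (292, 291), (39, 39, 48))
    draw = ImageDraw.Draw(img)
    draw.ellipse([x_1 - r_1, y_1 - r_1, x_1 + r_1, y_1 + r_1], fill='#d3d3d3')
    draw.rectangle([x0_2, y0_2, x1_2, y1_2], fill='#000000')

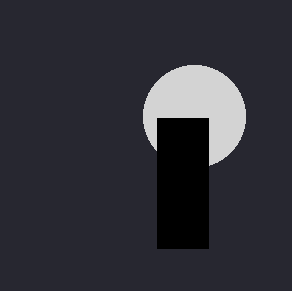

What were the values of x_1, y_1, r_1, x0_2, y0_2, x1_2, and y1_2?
x_1 = 194
y_1 = 116
r_1 = 51
x0_2 = 157
y0_2 = 118
x1_2 = 208
y1_2 = 248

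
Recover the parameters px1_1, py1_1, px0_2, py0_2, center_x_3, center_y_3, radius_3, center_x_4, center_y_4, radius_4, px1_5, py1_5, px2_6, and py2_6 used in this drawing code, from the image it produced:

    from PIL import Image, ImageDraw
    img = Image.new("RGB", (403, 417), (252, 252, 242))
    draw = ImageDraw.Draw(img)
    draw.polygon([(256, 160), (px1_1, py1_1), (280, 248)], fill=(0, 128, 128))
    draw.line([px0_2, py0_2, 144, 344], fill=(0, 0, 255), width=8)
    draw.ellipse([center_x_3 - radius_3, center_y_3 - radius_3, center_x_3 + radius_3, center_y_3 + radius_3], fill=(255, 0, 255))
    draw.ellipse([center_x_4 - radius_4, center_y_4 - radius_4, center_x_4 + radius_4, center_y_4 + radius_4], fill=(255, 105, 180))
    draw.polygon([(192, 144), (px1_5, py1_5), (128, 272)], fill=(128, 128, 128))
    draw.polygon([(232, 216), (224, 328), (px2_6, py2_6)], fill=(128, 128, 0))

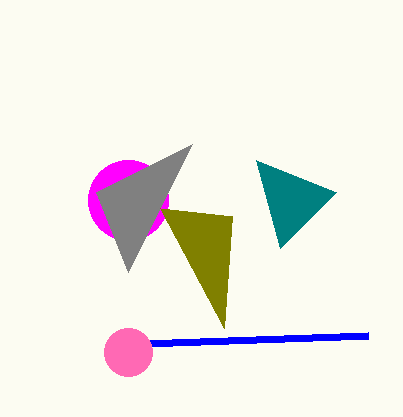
px1_1 = 336
py1_1 = 192
px0_2 = 368
py0_2 = 336
center_x_3 = 128
center_y_3 = 200
radius_3 = 40
center_x_4 = 128
center_y_4 = 352
radius_4 = 24
px1_5 = 96
py1_5 = 192
px2_6 = 160
py2_6 = 208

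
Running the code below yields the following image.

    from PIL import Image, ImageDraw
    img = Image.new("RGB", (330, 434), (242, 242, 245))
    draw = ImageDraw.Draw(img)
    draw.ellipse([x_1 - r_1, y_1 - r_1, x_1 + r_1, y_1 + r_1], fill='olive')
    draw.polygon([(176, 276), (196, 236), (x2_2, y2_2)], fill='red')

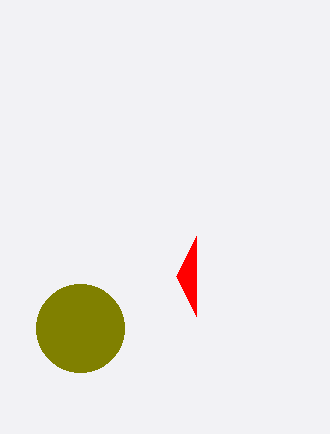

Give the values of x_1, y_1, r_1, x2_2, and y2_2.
x_1 = 80; y_1 = 328; r_1 = 44; x2_2 = 196; y2_2 = 316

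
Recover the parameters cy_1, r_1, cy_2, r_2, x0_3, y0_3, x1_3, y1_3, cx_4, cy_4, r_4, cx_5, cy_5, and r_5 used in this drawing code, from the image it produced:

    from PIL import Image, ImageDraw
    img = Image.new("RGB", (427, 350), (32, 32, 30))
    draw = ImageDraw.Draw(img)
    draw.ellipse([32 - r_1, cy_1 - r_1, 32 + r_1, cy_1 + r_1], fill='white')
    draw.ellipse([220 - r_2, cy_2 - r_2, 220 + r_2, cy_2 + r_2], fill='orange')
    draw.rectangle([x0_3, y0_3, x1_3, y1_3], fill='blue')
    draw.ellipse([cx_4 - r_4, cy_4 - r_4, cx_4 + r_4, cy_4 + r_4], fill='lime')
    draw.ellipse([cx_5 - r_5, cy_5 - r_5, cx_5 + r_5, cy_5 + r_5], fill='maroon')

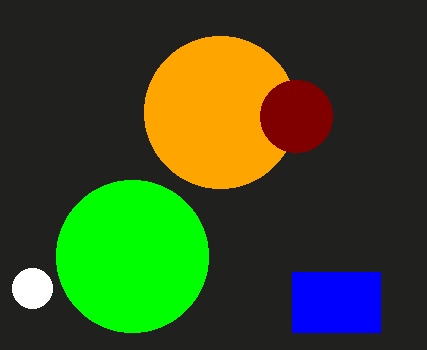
cy_1 = 288
r_1 = 20
cy_2 = 112
r_2 = 76
x0_3 = 292
y0_3 = 272
x1_3 = 380
y1_3 = 332
cx_4 = 132
cy_4 = 256
r_4 = 76
cx_5 = 296
cy_5 = 116
r_5 = 36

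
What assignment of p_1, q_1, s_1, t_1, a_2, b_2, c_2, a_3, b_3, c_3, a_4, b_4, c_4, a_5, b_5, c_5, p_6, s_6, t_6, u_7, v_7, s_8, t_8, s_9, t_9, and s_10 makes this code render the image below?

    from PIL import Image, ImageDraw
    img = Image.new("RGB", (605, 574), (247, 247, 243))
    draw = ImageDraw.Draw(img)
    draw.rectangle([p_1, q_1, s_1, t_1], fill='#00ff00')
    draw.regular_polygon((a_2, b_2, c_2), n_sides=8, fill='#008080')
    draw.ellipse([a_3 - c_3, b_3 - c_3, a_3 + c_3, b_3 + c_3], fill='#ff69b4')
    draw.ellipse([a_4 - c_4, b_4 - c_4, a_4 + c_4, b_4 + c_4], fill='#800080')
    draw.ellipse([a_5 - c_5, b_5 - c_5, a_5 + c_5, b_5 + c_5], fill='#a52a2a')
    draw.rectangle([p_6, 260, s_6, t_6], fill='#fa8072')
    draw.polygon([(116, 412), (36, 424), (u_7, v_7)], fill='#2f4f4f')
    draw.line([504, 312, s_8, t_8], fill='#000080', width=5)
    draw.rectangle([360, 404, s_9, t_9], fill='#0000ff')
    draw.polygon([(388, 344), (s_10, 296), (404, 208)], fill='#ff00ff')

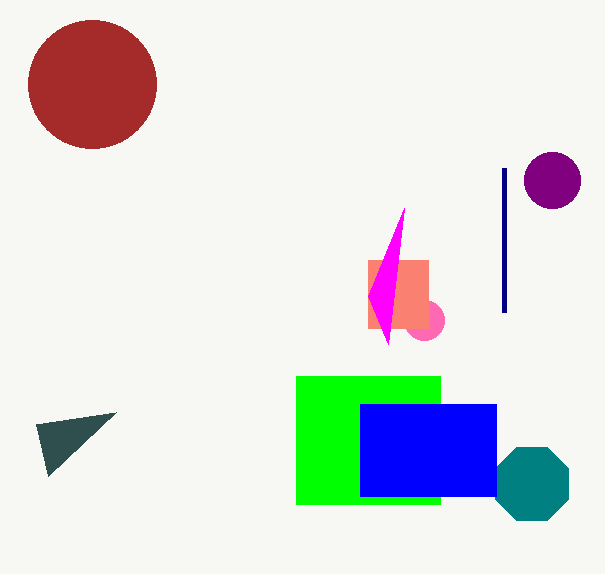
p_1 = 296, q_1 = 376, s_1 = 440, t_1 = 504, a_2 = 532, b_2 = 484, c_2 = 40, a_3 = 424, b_3 = 320, c_3 = 20, a_4 = 552, b_4 = 180, c_4 = 28, a_5 = 92, b_5 = 84, c_5 = 64, p_6 = 368, s_6 = 428, t_6 = 328, u_7 = 48, v_7 = 476, s_8 = 504, t_8 = 168, s_9 = 496, t_9 = 496, s_10 = 368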